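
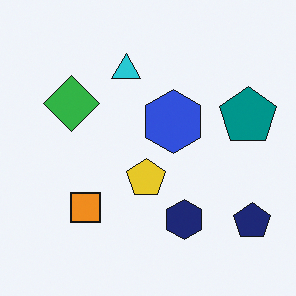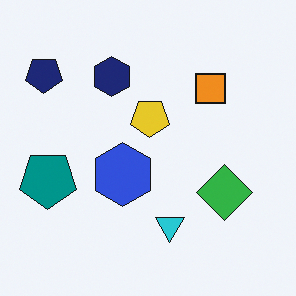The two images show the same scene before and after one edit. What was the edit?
The second image is the first rotated 180°.

The navy pentagon sits in the bottom-right of the first image and the top-left of the second — consistent with a whole-image 180° rotation.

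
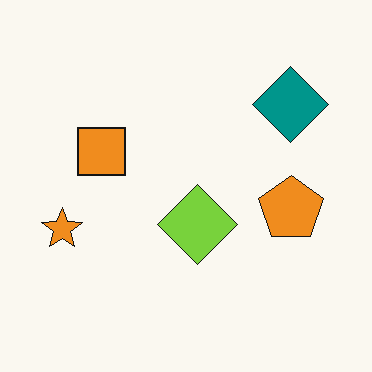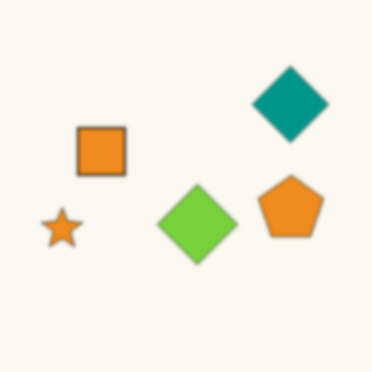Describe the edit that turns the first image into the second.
The image was given a subtle gaussian blur.

Shape edges and outlines are uniformly softened across the whole image.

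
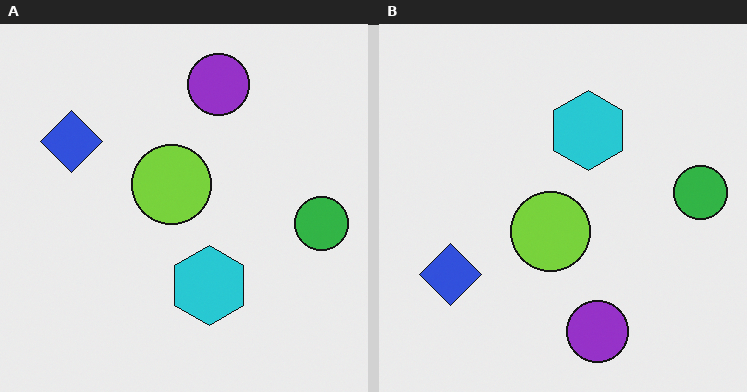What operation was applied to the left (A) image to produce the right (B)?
The right (B) image is the left (A) flipped vertically (top ↔ bottom).

The purple circle is in the top of the left (A) image and the bottom of the right (B) — shapes on opposite sides of the horizontal midline have swapped in a mirror flip.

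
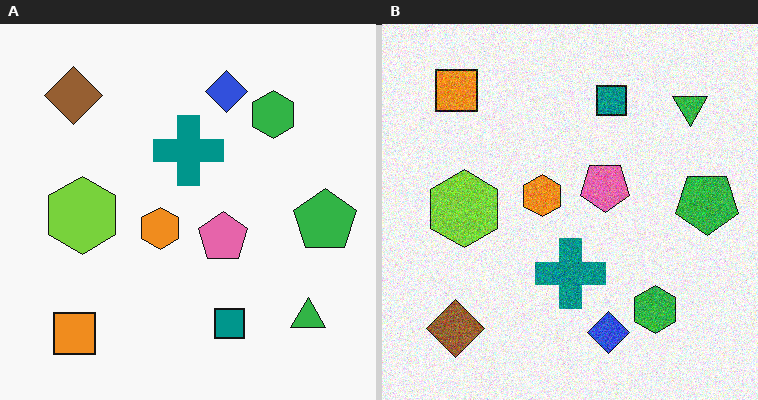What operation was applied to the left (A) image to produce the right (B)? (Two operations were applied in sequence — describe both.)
Flipped vertically (top ↔ bottom), then degraded with visible gaussian noise.

The orange square is in the bottom-left of the left (A) image and the top-left of the right (B) — shapes on opposite sides of the horizontal midline have swapped in a mirror flip. Random speckle covers the whole image, including the flat background.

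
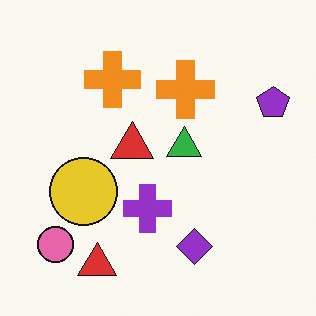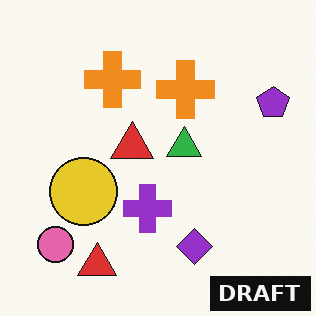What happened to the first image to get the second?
The second image is the first watermarked with the text "DRAFT" in the lower-right corner.

A dark label reading "DRAFT" appears in the lower-right corner.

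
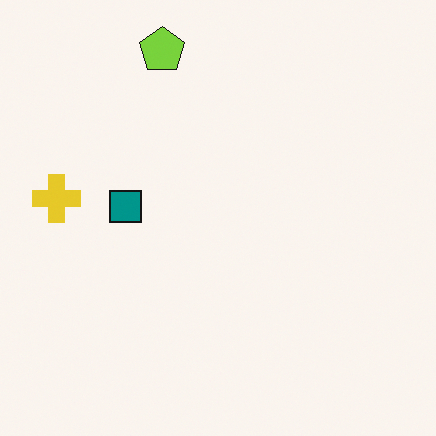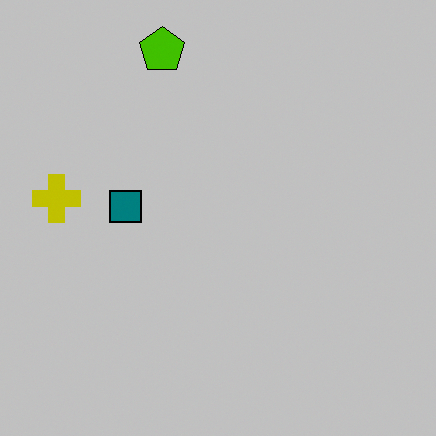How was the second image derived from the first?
Aggressively posterized.

Each flat color has snapped to a coarser quantized level — most visibly, the near-white background has dropped to a flat grey.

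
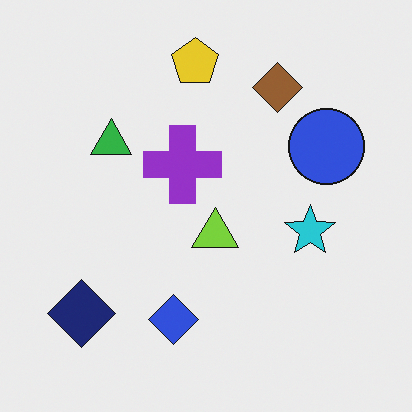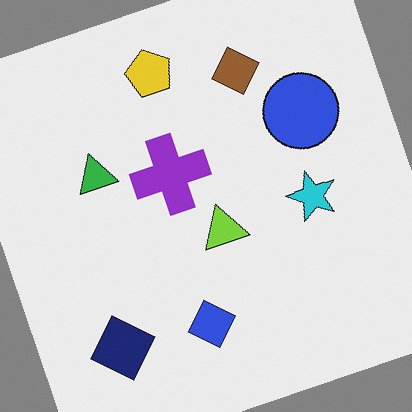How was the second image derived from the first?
It was rotated counter-clockwise by a moderate amount.

Every shape is tilted by the same angle and the image corners show triangular fill wedges — a whole-image rotation by a non-right angle.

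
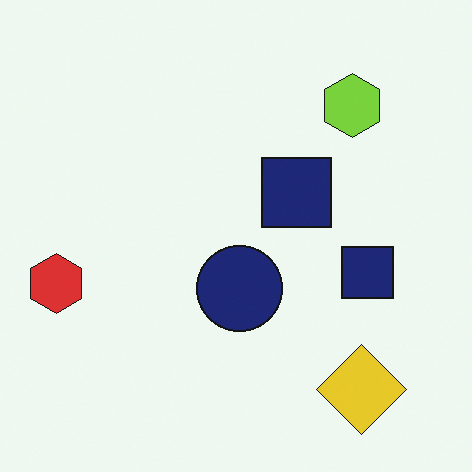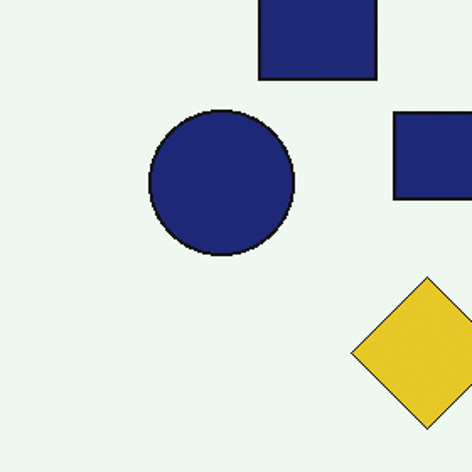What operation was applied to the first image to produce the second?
The transformation is: cropped tightly and scaled back up.

The visible shapes are larger and the field of view is narrower; shapes near the original edges may be partly or wholly outside the frame — a crop-and-rescale.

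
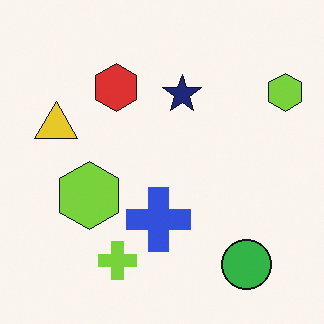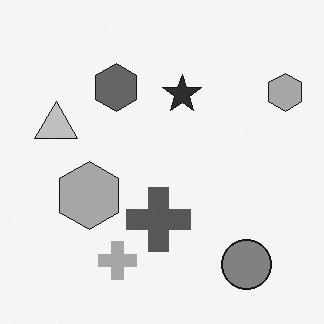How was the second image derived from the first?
The second image is the first converted to grayscale.

All color is removed — every shape is now a shade of grey.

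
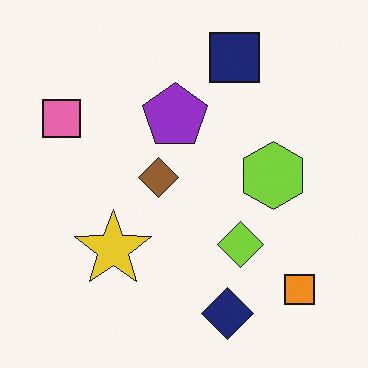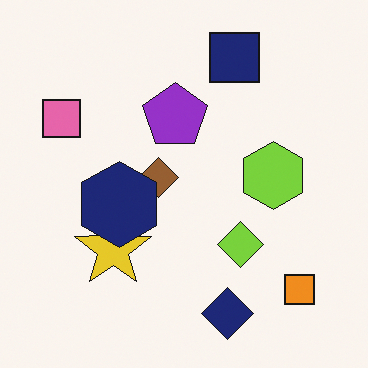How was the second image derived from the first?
The transformation is: overlaid with an additional navy hexagon.

A navy hexagon appears in the second image that is absent from the first.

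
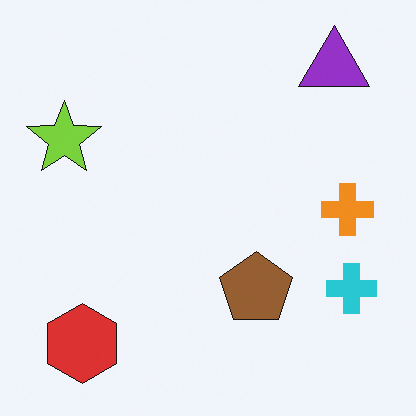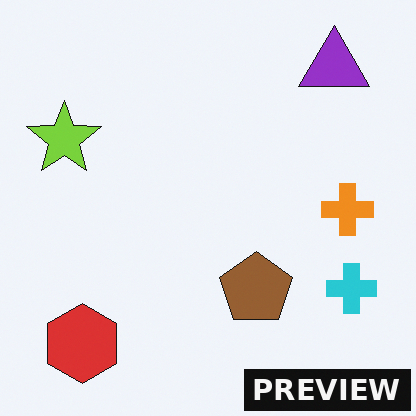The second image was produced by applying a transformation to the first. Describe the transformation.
The transformation is: watermarked with the text "PREVIEW" in the lower-right corner.

A dark label reading "PREVIEW" appears in the lower-right corner.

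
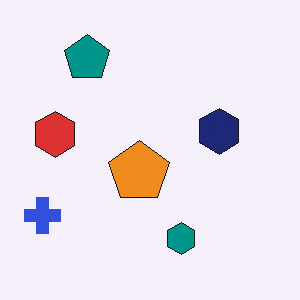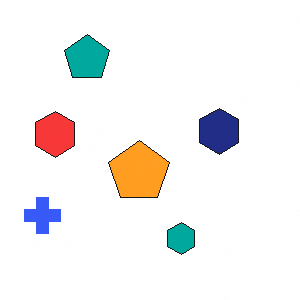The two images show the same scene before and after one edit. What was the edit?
The transformation is: brightened a little.

Every pixel — background and shapes alike — is uniformly brightened.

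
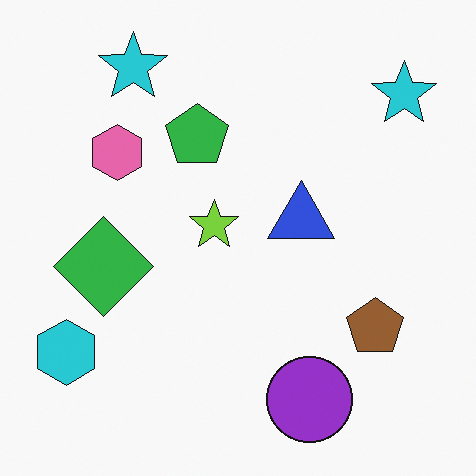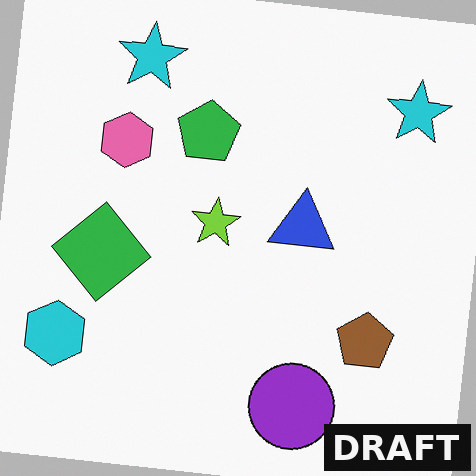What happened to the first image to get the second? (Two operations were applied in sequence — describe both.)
The image was rotated clockwise by a small amount, then watermarked with the text "DRAFT" in the lower-right corner.

Every shape is tilted by the same angle and the image corners show triangular fill wedges — a whole-image rotation by a non-right angle. A dark label reading "DRAFT" appears in the lower-right corner.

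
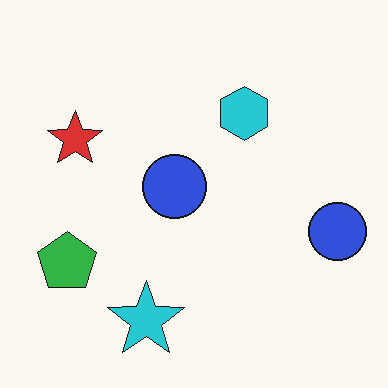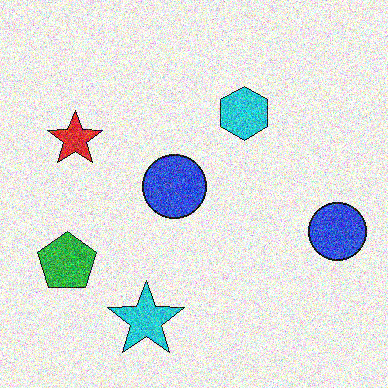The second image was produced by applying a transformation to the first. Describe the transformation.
It was degraded with a thick layer of grain.

Random speckle covers the whole image, including the flat background.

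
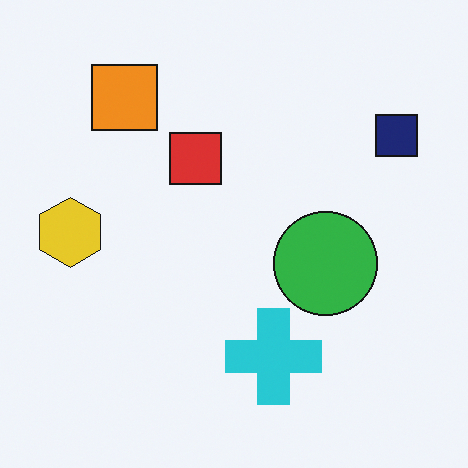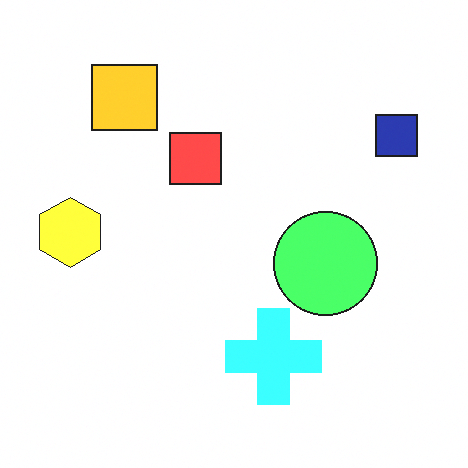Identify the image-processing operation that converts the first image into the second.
Brightened a lot.

Every pixel — background and shapes alike — is uniformly brightened.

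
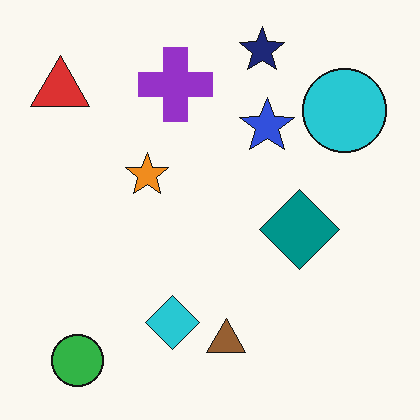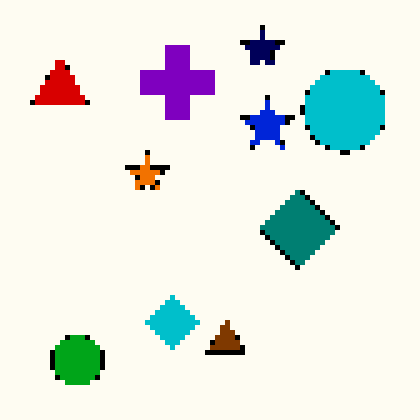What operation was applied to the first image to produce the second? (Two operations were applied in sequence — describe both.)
The image was mildly pixelated, then given slightly increased contrast.

Shapes are reduced to large square blocks; fine edges and outlines are lost — a downscale-then-upscale (mosaic) effect. Tones are pushed away from mid-grey across the whole image — a global contrast change.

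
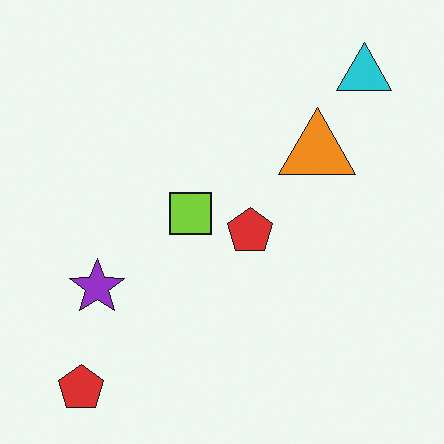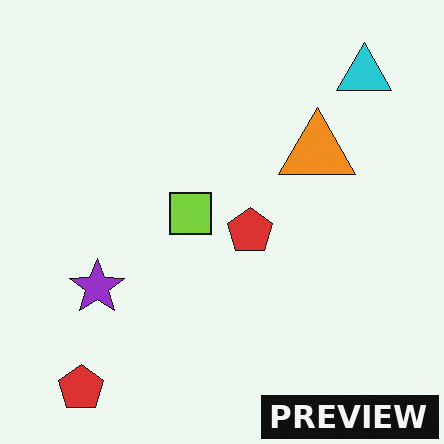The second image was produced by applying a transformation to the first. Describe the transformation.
The image was watermarked with the text "PREVIEW" in the lower-right corner.

A dark label reading "PREVIEW" appears in the lower-right corner.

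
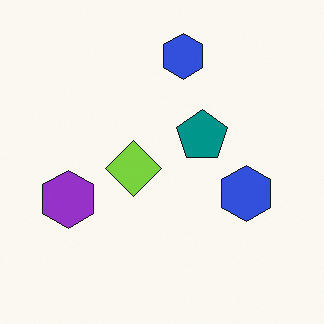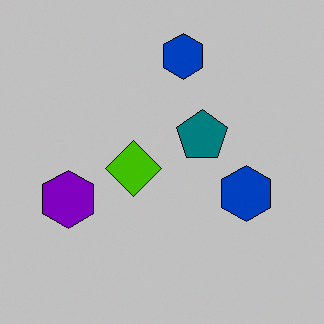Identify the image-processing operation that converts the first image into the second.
The image was heavily posterized to just a handful of flat colors.

Each flat color has snapped to a coarser quantized level — most visibly, the near-white background has dropped to a flat grey.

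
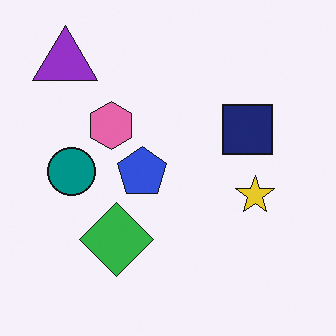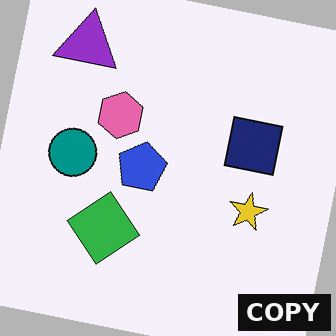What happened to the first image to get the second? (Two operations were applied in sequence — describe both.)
It was rotated clockwise by a small amount, then watermarked with the text "COPY" in the lower-right corner.

Every shape is tilted by the same angle and the image corners show triangular fill wedges — a whole-image rotation by a non-right angle. A dark label reading "COPY" appears in the lower-right corner.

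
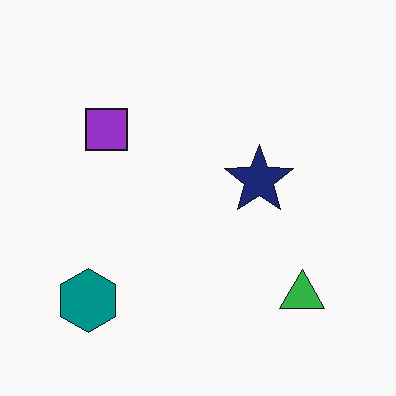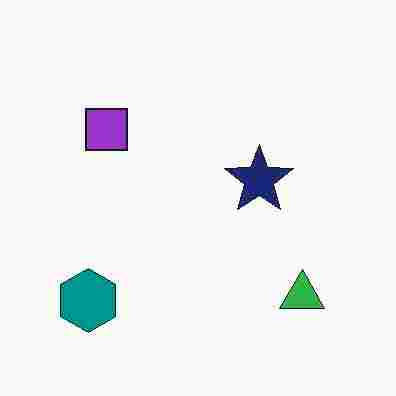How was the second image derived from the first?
The transformation is: heavily JPEG-compressed with obvious blocking artifacts.

Blocky 8×8 compression artifacts appear around shape edges and the flat background shows ringing — characteristic JPEG degradation.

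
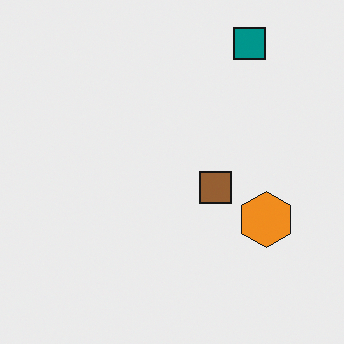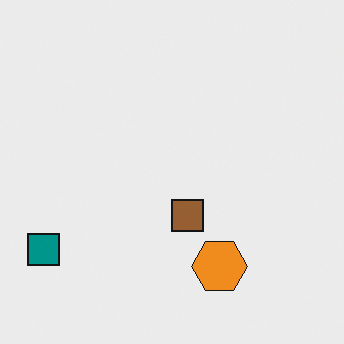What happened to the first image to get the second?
The image was transposed (reflected across the top-left ↔ bottom-right diagonal).

Shapes have swapped their row and column positions — what was in the top-right is now in the bottom-left — a diagonal reflection.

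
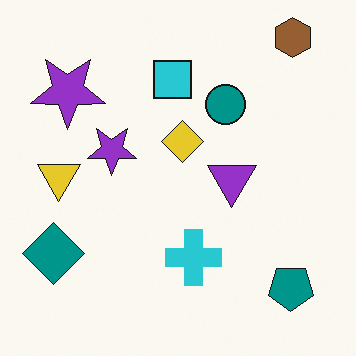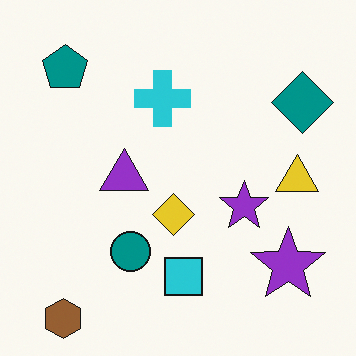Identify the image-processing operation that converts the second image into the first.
It was rotated 180°.

The brown hexagon sits in the bottom-left of the second image and the top-right of the first — consistent with a whole-image 180° rotation.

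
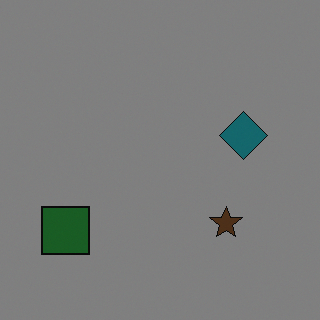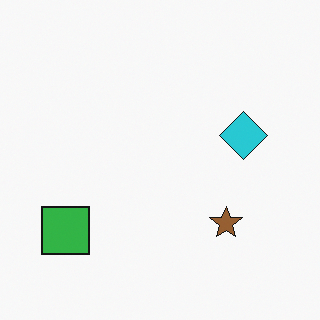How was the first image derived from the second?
Substantially darkened.

Every pixel — background and shapes alike — is uniformly darkened.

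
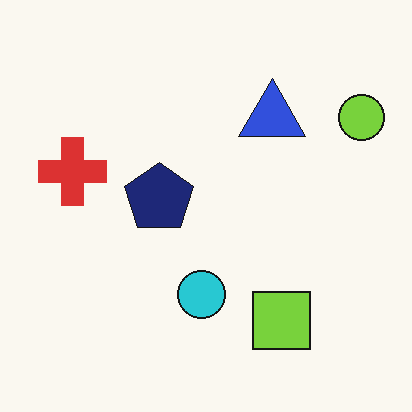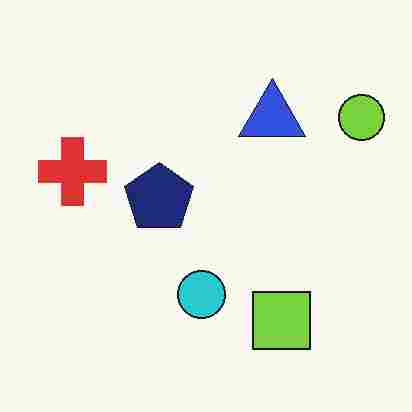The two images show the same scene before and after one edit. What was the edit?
The second image is the first heavily JPEG-compressed with obvious blocking artifacts.

Blocky 8×8 compression artifacts appear around shape edges and the flat background shows ringing — characteristic JPEG degradation.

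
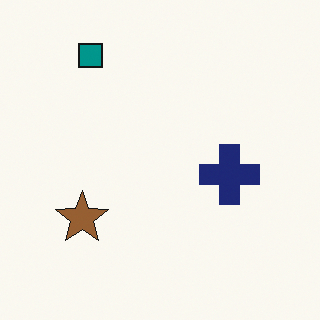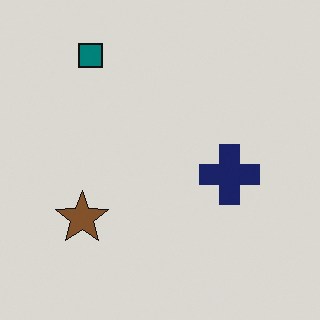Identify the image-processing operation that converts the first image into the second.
It was darkened a little.

Every pixel — background and shapes alike — is uniformly darkened.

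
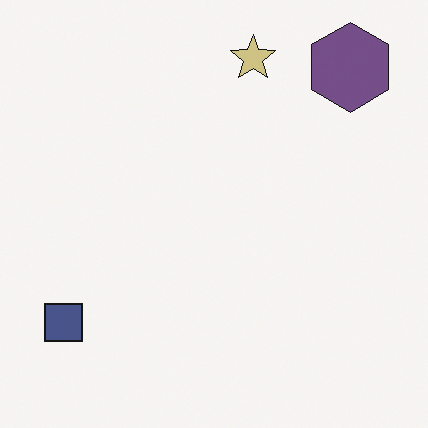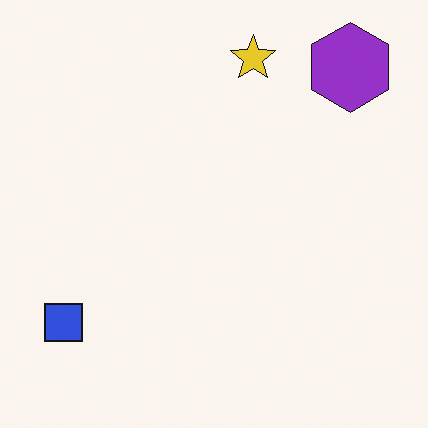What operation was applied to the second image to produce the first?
The first image is the second heavily desaturated.

All colors are more muted and greyish — a global saturation change.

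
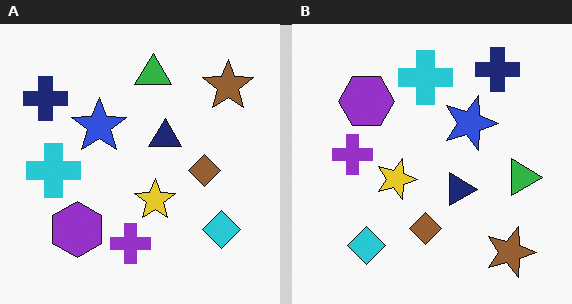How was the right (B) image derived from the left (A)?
Rotated 90° clockwise.

The brown star sits in the top-right of the left (A) image and the bottom-right of the right (B) — consistent with a whole-image 90° clockwise rotation.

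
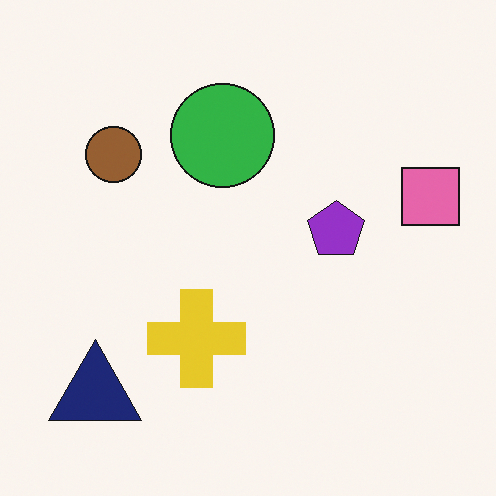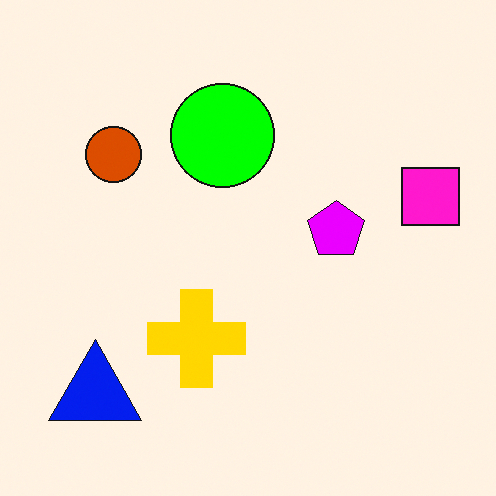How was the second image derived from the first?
It was made much more vivid (saturation change).

All colors are more vivid — a global saturation change.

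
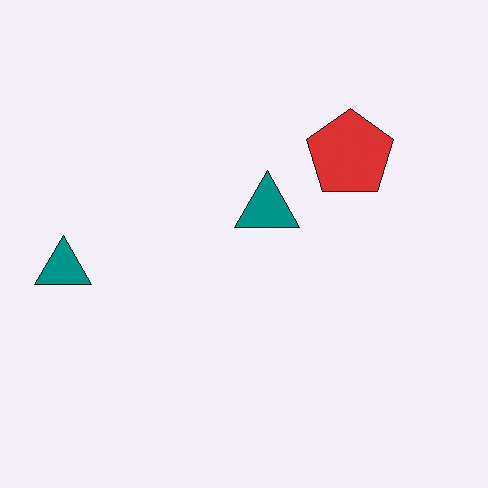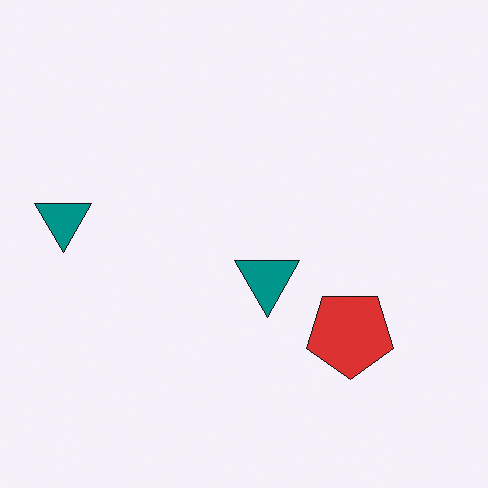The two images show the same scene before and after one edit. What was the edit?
The second image is the first flipped vertically (top ↔ bottom).

The red pentagon is in the top-right of the first image and the bottom-right of the second — shapes on opposite sides of the horizontal midline have swapped in a mirror flip.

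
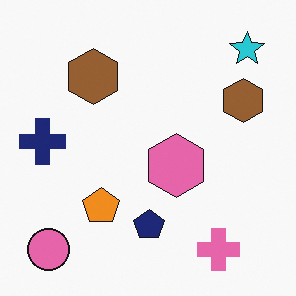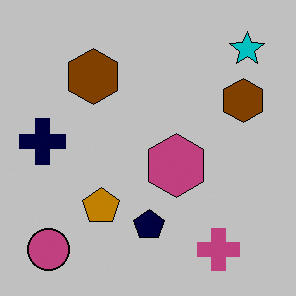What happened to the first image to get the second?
Aggressively posterized.

Each flat color has snapped to a coarser quantized level — most visibly, the near-white background has dropped to a flat grey.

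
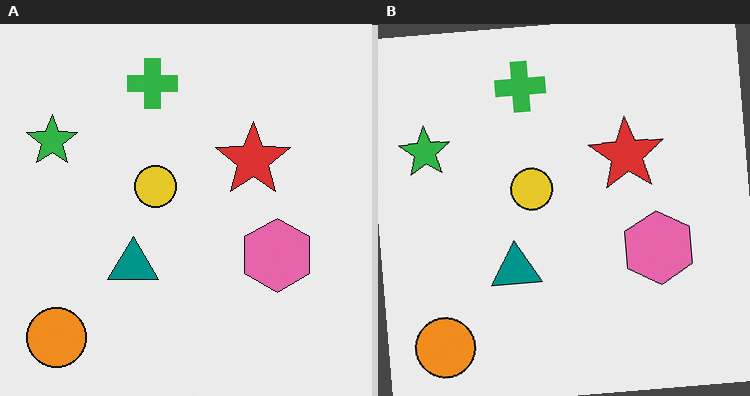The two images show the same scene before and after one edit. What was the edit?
Rotated counter-clockwise by a small amount.

Every shape is tilted by the same angle and the image corners show triangular fill wedges — a whole-image rotation by a non-right angle.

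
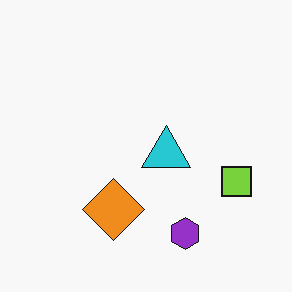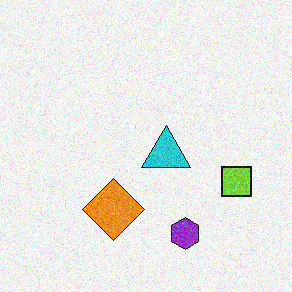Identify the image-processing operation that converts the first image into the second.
It was degraded with moderate additive noise.

Random speckle covers the whole image, including the flat background.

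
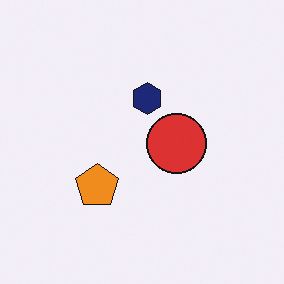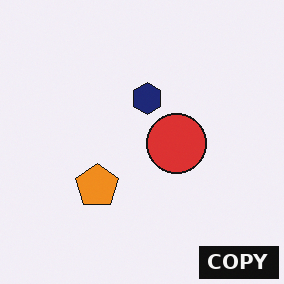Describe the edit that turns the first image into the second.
The second image is the first watermarked with the text "COPY" in the lower-right corner.

A dark label reading "COPY" appears in the lower-right corner.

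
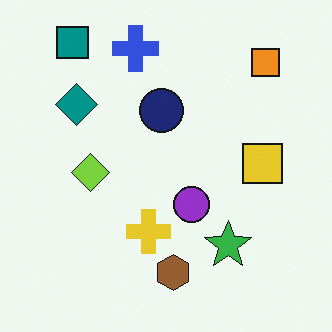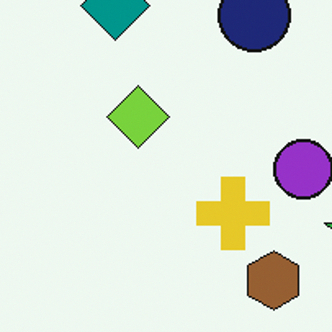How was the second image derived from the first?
Cropped to a noticeably smaller region and rescaled.

The visible shapes are larger and the field of view is narrower; shapes near the original edges may be partly or wholly outside the frame — a crop-and-rescale.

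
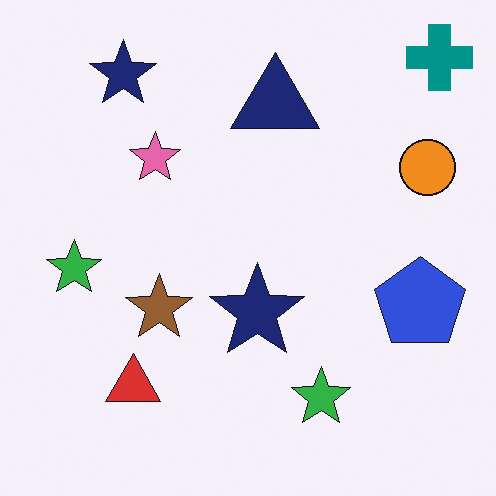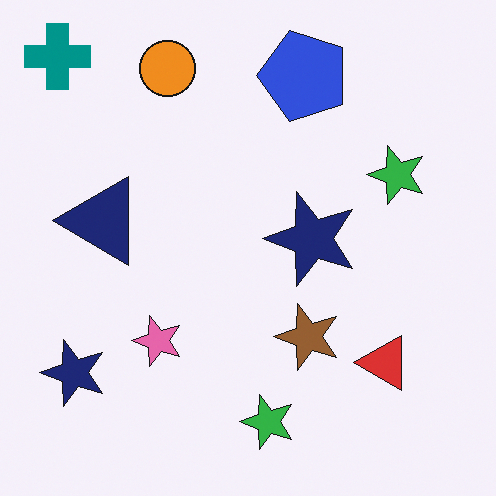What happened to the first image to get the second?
Rotated 90° counter-clockwise.

The teal cross sits in the top-right of the first image and the top-left of the second — consistent with a whole-image 90° counter-clockwise rotation.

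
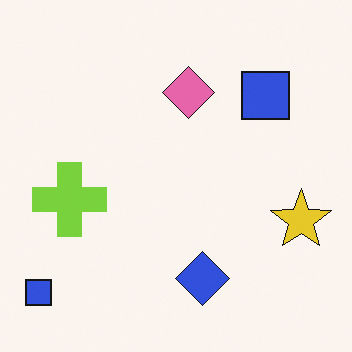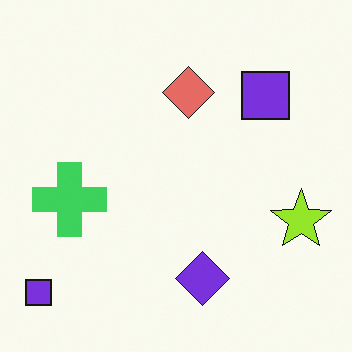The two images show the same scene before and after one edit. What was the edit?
Hue-shifted by a small amount.

Every shape's color has rotated by the same amount around the hue wheel — a uniform hue shift.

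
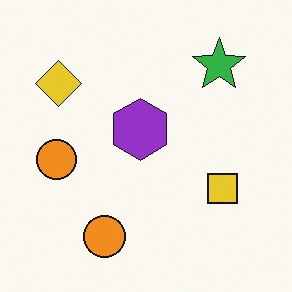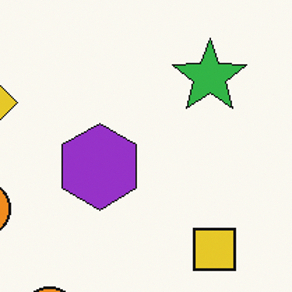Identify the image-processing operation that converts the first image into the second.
This is the original image cropped to a modestly smaller region and rescaled.

The visible shapes are larger and the field of view is narrower; shapes near the original edges may be partly or wholly outside the frame — a crop-and-rescale.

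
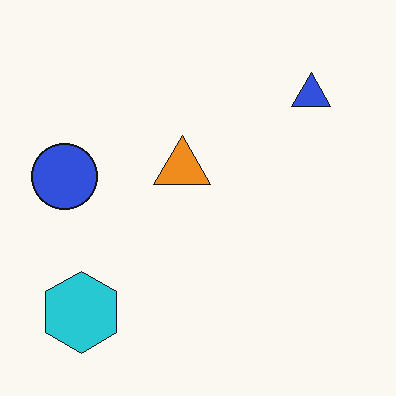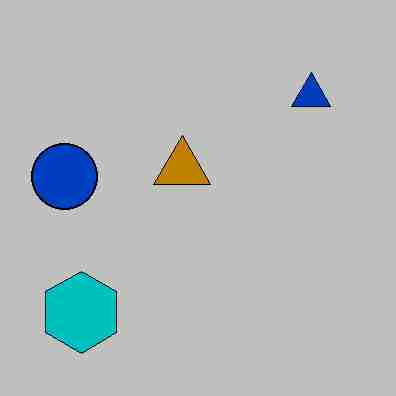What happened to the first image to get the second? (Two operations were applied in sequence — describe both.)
The image was aggressively posterized, then degraded with heavy JPEG compression.

Each flat color has snapped to a coarser quantized level — most visibly, the near-white background has dropped to a flat grey. Blocky 8×8 compression artifacts appear around shape edges and the flat background shows ringing — characteristic JPEG degradation.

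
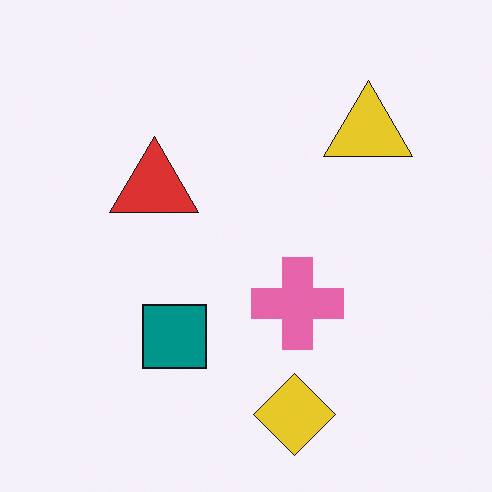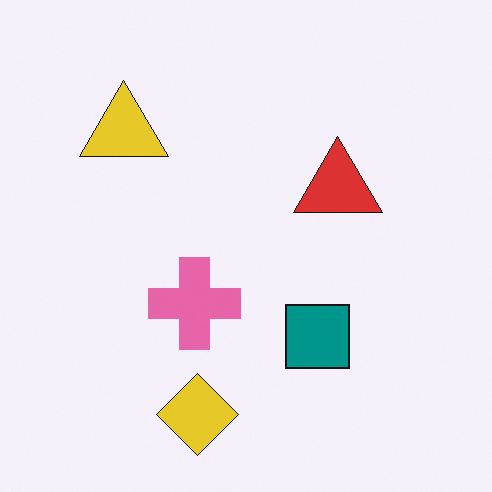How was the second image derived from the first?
This is the original image flipped horizontally (left ↔ right).

The yellow triangle is in the top-right of the first image and the top-left of the second — shapes on opposite sides of the vertical midline have swapped in a mirror flip.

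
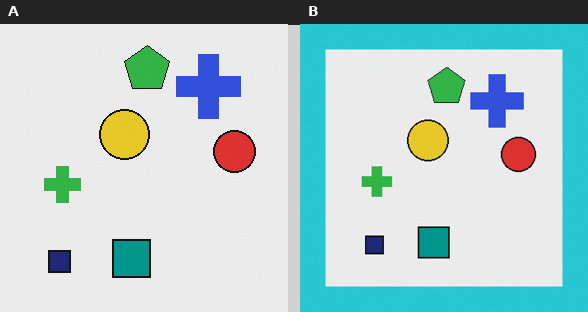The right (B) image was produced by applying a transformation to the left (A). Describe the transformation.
This is the original image framed with a cyan border.

A solid cyan frame runs around the edge of the right (B) image, with the content slightly shrunk inside it.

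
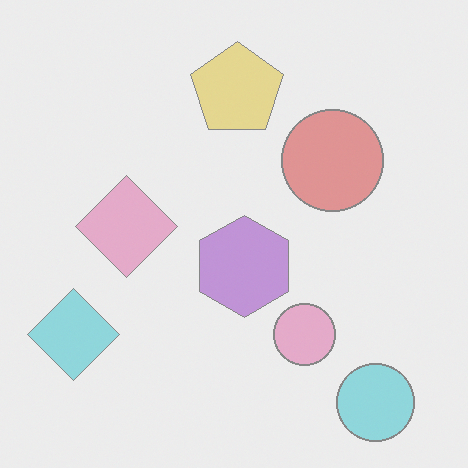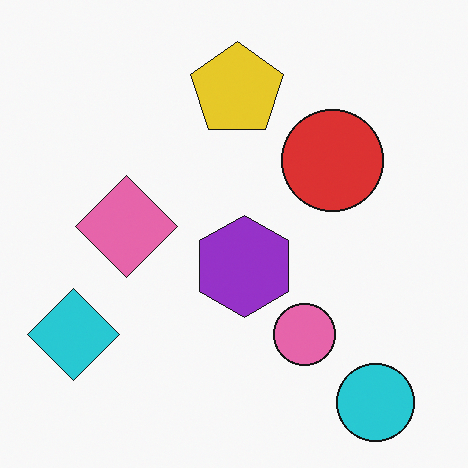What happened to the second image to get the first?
The first image is the second washed out (contrast reduced).

Tones are pushed toward mid-grey across the whole image — a global contrast change.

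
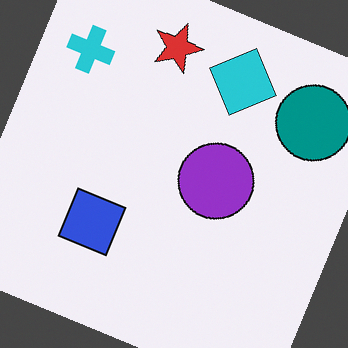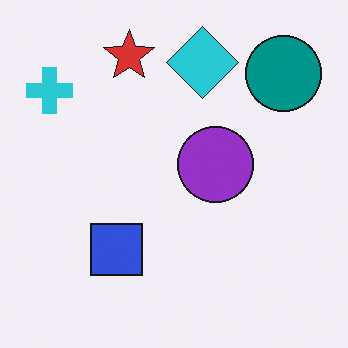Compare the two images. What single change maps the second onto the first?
The image was rotated clockwise by a clearly visible amount.

Every shape is tilted by the same angle and the image corners show triangular fill wedges — a whole-image rotation by a non-right angle.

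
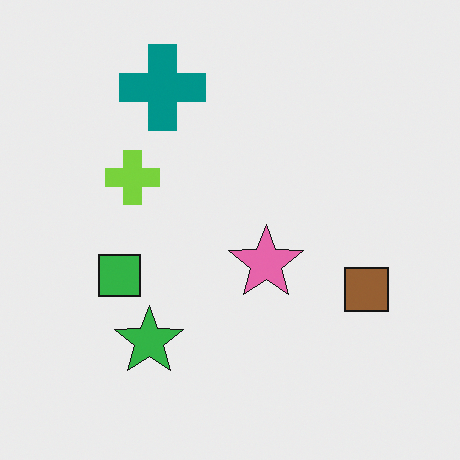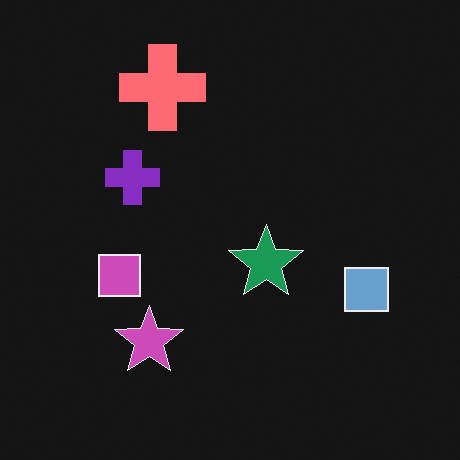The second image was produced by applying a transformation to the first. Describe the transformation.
The image was color-inverted (negative).

The light background has become dark and every shape's color is its complement — a photographic negative.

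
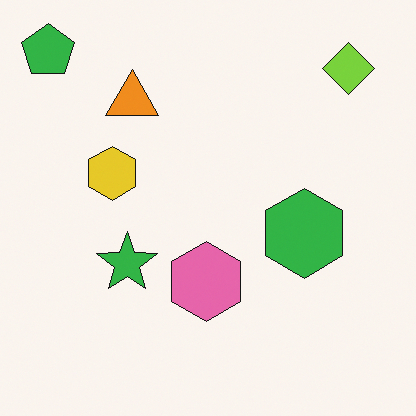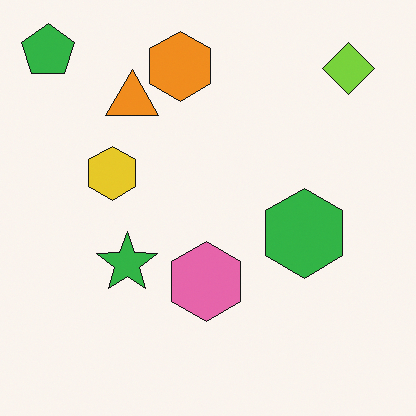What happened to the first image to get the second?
The transformation is: overlaid with an additional orange hexagon.

An orange hexagon appears in the second image that is absent from the first.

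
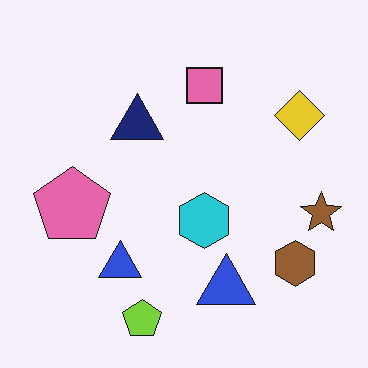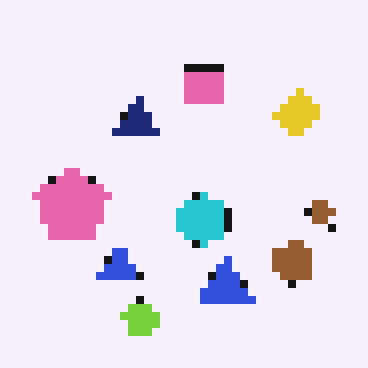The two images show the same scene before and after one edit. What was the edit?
The second image is the first pixelated into visible square blocks.

Shapes are reduced to large square blocks; fine edges and outlines are lost — a downscale-then-upscale (mosaic) effect.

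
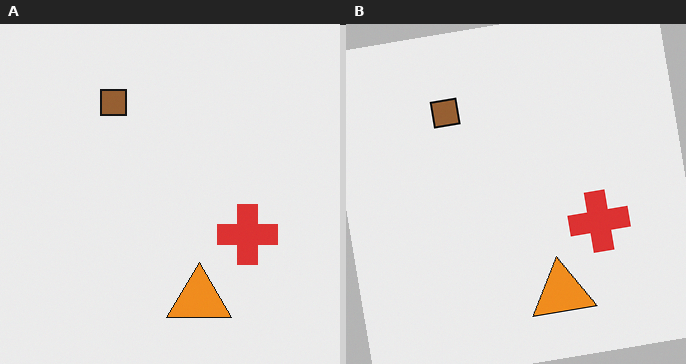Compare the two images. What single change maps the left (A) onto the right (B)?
The transformation is: rotated counter-clockwise by a few degrees.

Every shape is tilted by the same angle and the image corners show triangular fill wedges — a whole-image rotation by a non-right angle.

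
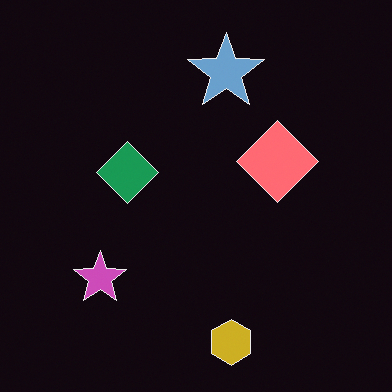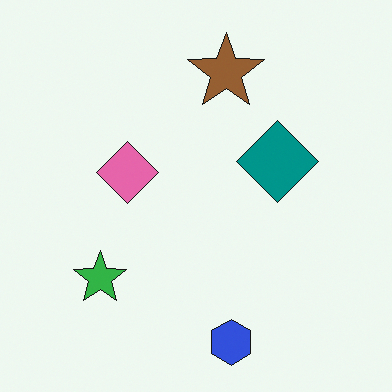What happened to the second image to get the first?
The first image is the second color-inverted (negative).

The light background has become dark and every shape's color is its complement — a photographic negative.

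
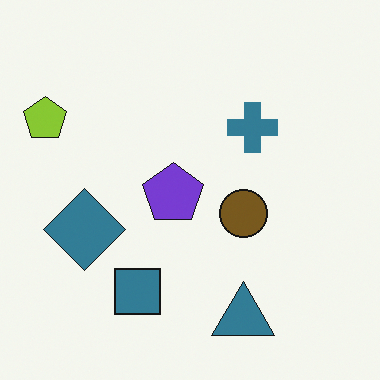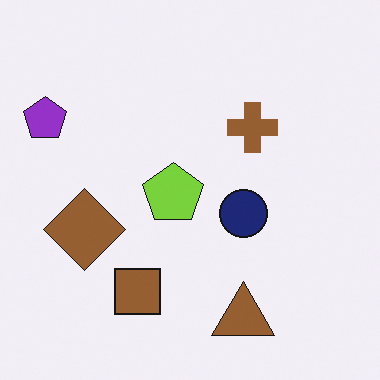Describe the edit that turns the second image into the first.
The first image is the second hue-shifted through roughly half the color wheel.

Every shape's color has rotated by the same amount around the hue wheel — a uniform hue shift.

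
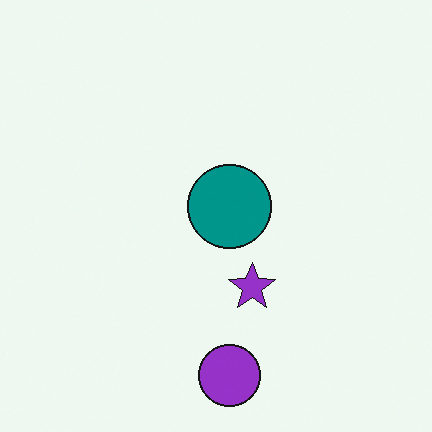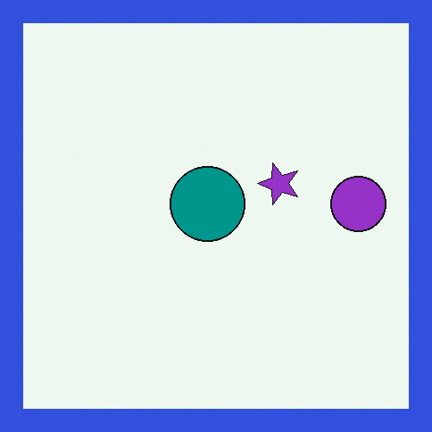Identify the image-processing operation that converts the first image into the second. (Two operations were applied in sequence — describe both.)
It was rotated 90° counter-clockwise, then framed with a blue border.

The purple circle sits in the bottom of the first image and the right of the second — consistent with a whole-image 90° counter-clockwise rotation. A solid blue frame runs around the edge of the second image, with the content slightly shrunk inside it.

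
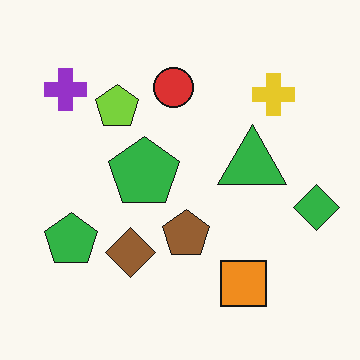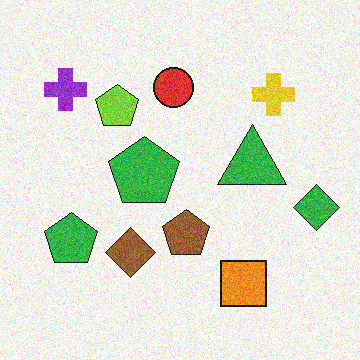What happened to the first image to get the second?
The image was degraded with visible gaussian noise.

Random speckle covers the whole image, including the flat background.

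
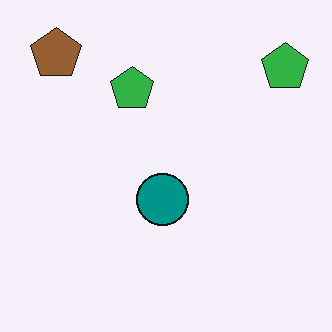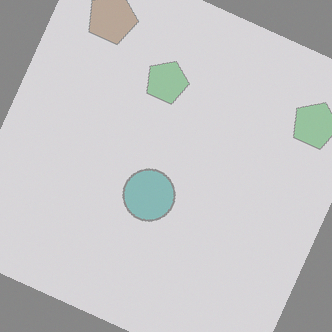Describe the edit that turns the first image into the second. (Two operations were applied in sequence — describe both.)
Rotated clockwise by a clearly visible amount, then given much lower contrast.

Every shape is tilted by the same angle and the image corners show triangular fill wedges — a whole-image rotation by a non-right angle. Tones are pushed toward mid-grey across the whole image — a global contrast change.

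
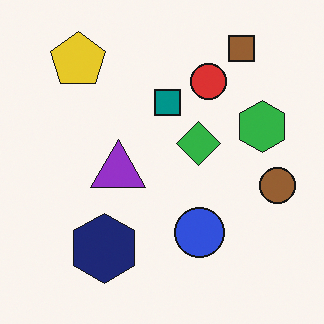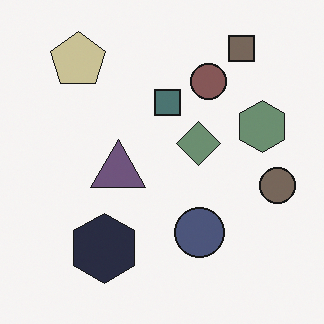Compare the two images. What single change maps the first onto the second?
The second image is the first heavily desaturated.

All colors are more muted and greyish — a global saturation change.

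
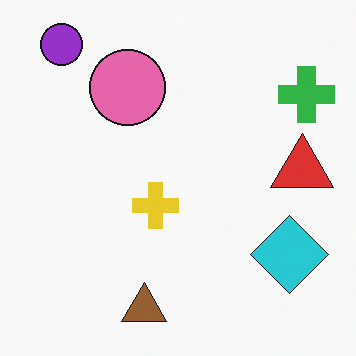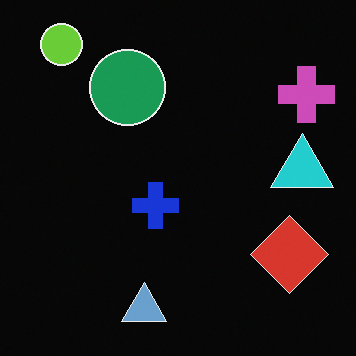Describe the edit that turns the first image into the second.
It was color-inverted (negative).

The light background has become dark and every shape's color is its complement — a photographic negative.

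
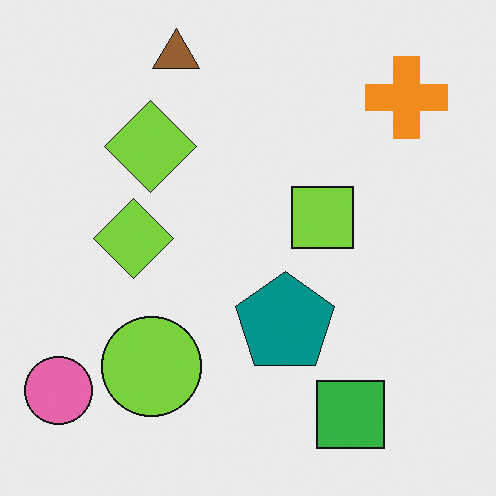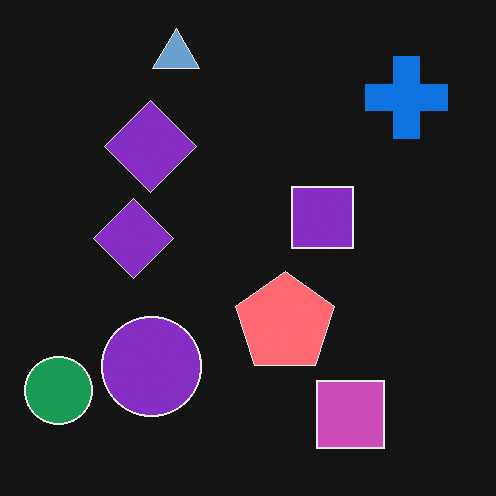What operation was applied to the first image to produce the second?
It was color-inverted (negative).

The light background has become dark and every shape's color is its complement — a photographic negative.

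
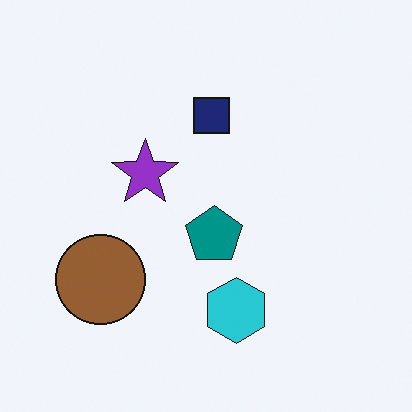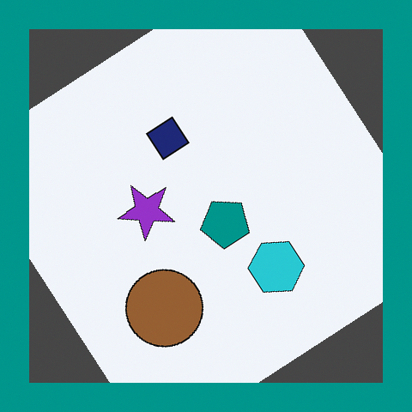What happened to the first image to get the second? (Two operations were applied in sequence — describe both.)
The second image is the first rotated counter-clockwise by a large amount — several tens of degrees, then framed with a teal border.

Every shape is tilted by the same angle and the image corners show triangular fill wedges — a whole-image rotation by a non-right angle. A solid teal frame runs around the edge of the second image, with the content slightly shrunk inside it.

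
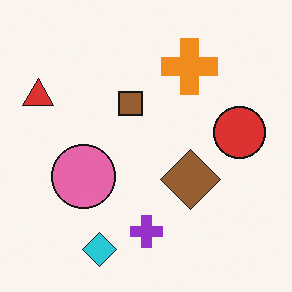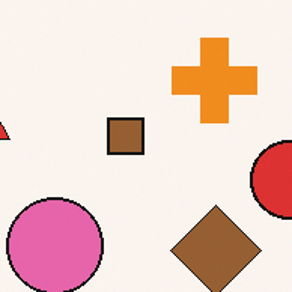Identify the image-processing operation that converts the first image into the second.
Cropped to a modestly smaller region and rescaled.

The visible shapes are larger and the field of view is narrower; shapes near the original edges may be partly or wholly outside the frame — a crop-and-rescale.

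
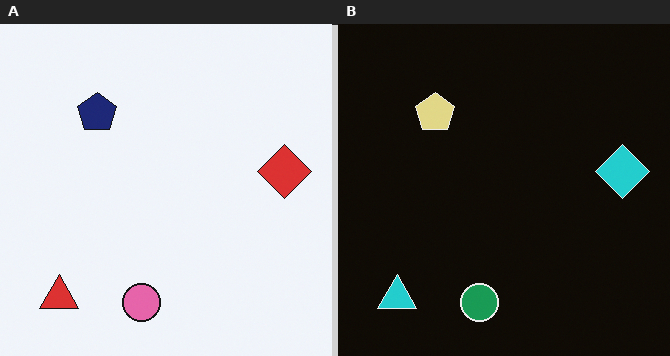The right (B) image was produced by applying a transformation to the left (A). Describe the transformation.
It was color-inverted (negative).

The light background has become dark and every shape's color is its complement — a photographic negative.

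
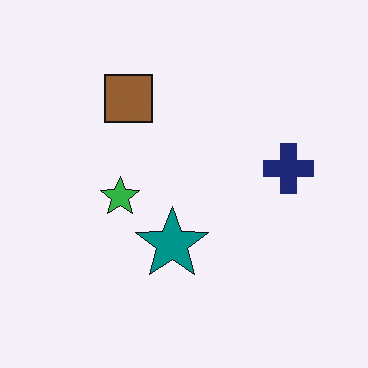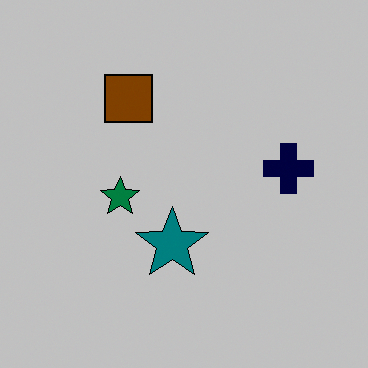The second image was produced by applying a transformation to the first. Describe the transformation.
It was aggressively posterized.

Each flat color has snapped to a coarser quantized level — most visibly, the near-white background has dropped to a flat grey.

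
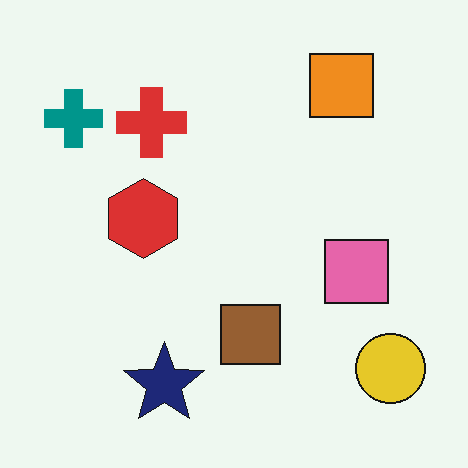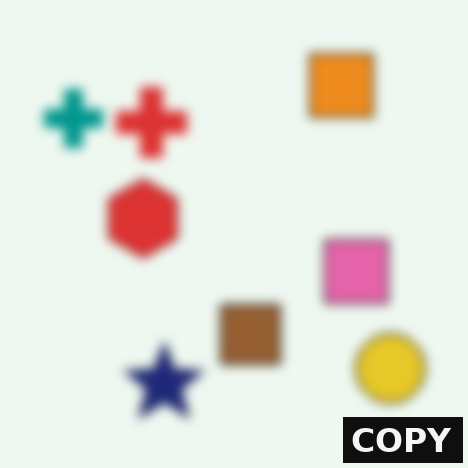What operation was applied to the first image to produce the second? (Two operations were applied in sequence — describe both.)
Strongly gaussian-blurred, then watermarked with the text "COPY" in the lower-right corner.

Shape edges and outlines are uniformly softened across the whole image. A dark label reading "COPY" appears in the lower-right corner.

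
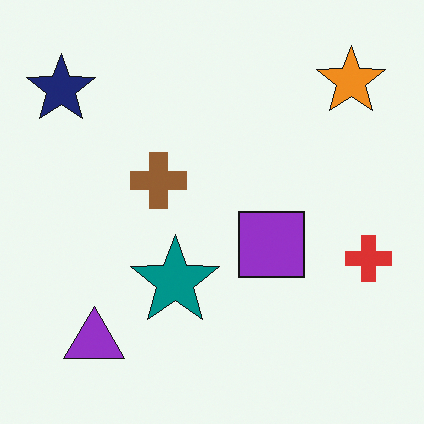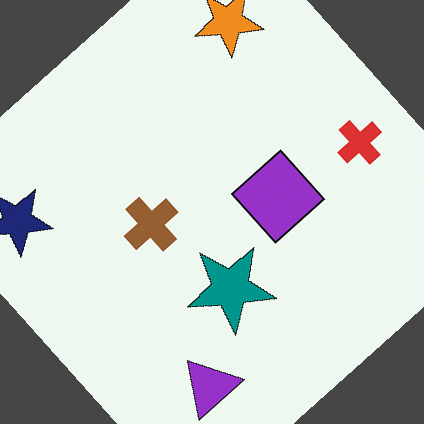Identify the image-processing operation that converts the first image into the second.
This is the original image rotated counter-clockwise by a large amount — several tens of degrees.

Every shape is tilted by the same angle and the image corners show triangular fill wedges — a whole-image rotation by a non-right angle.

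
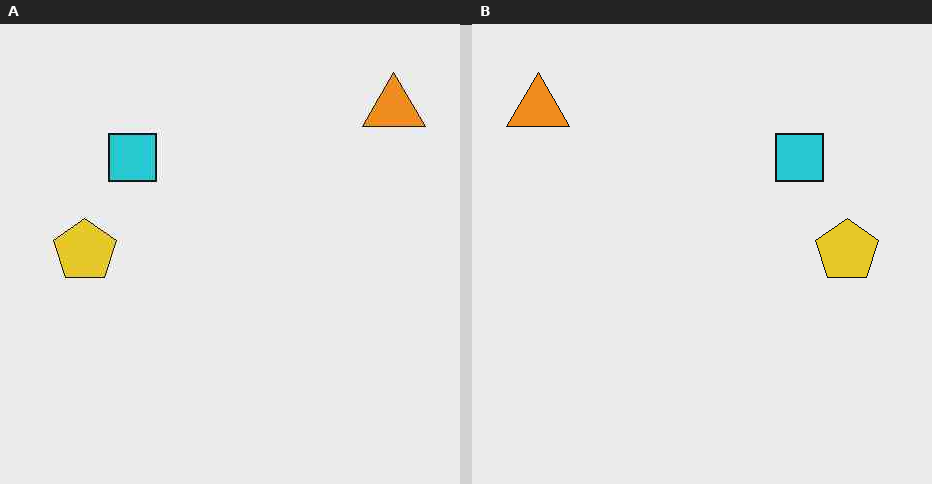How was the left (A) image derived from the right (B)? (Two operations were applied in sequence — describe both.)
It was given moderate JPEG compression, then flipped horizontally (left ↔ right).

Blocky 8×8 compression artifacts appear around shape edges and the flat background shows ringing — characteristic JPEG degradation. The orange triangle is in the top-left of the right (B) image and the top-right of the left (A) — shapes on opposite sides of the vertical midline have swapped in a mirror flip.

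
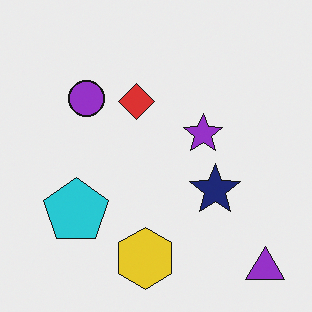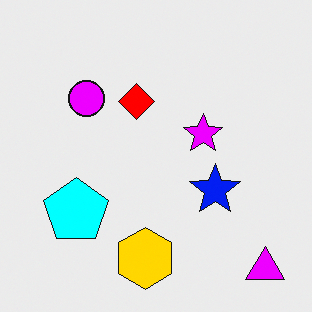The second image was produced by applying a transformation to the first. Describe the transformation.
The transformation is: heavily oversaturated.

All colors are more vivid — a global saturation change.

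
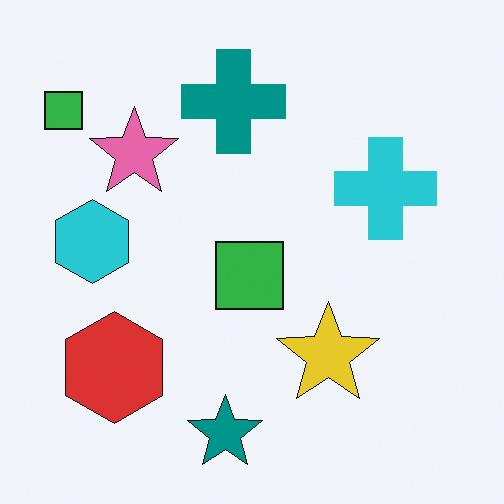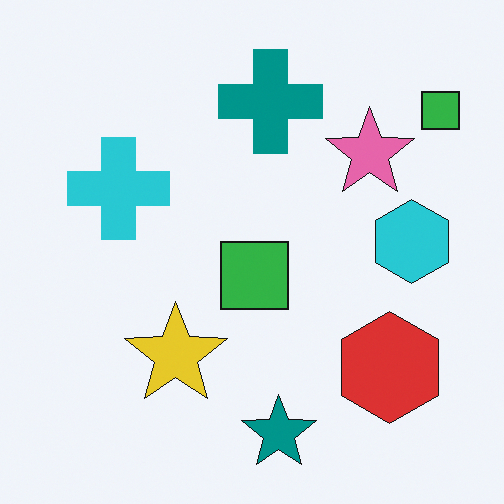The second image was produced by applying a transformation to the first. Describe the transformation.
It was flipped horizontally (left ↔ right).

The cyan hexagon is in the left of the first image and the right of the second — shapes on opposite sides of the vertical midline have swapped in a mirror flip.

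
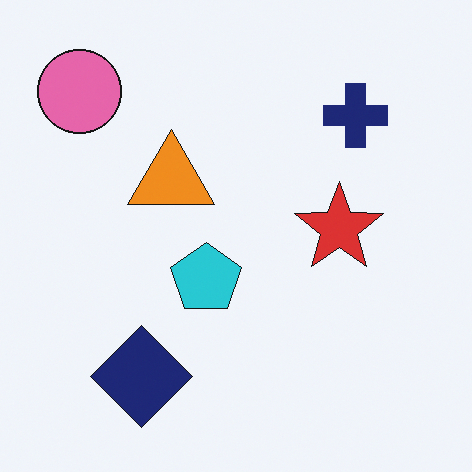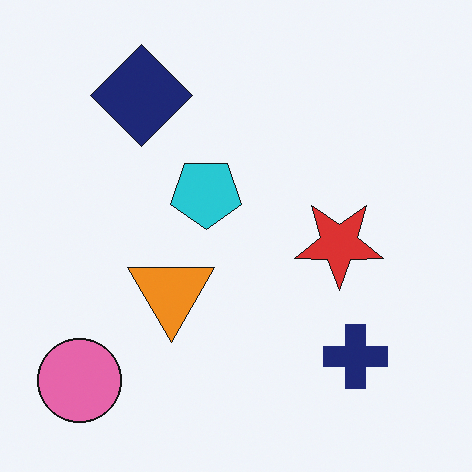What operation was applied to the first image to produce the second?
This is the original image flipped vertically (top ↔ bottom).

The pink circle is in the top-left of the first image and the bottom-left of the second — shapes on opposite sides of the horizontal midline have swapped in a mirror flip.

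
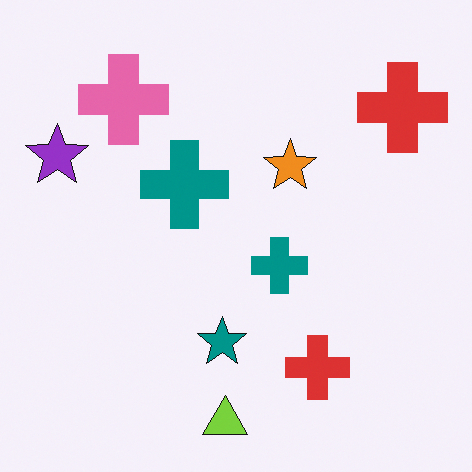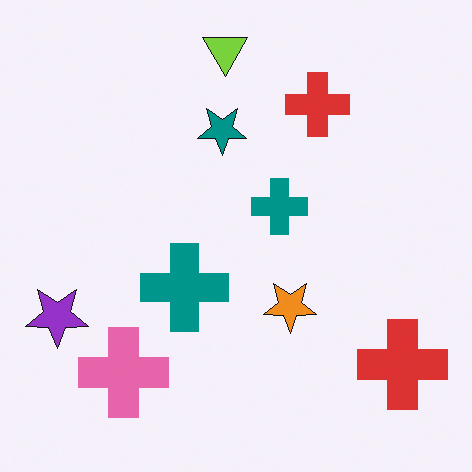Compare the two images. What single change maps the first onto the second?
The transformation is: flipped vertically (top ↔ bottom).

The lime triangle is in the bottom of the first image and the top of the second — shapes on opposite sides of the horizontal midline have swapped in a mirror flip.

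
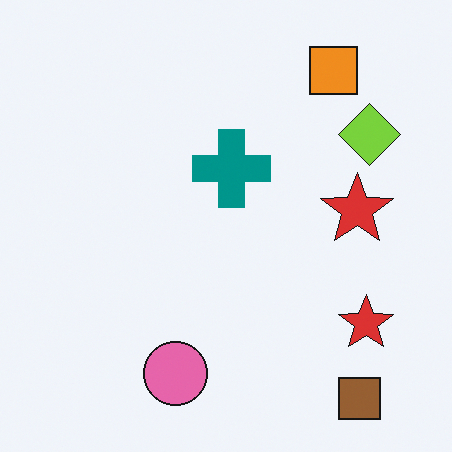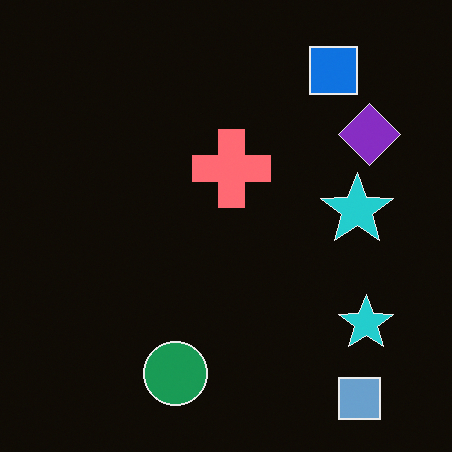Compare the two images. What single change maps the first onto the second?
This is the original image color-inverted (negative).

The light background has become dark and every shape's color is its complement — a photographic negative.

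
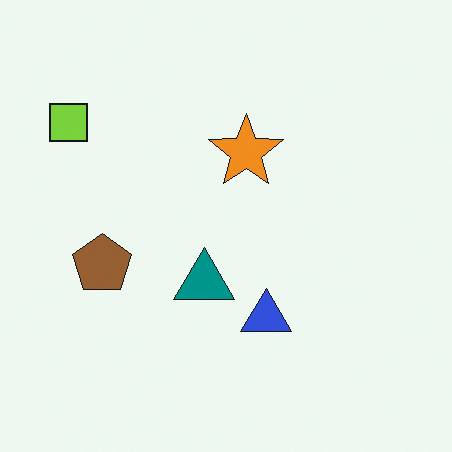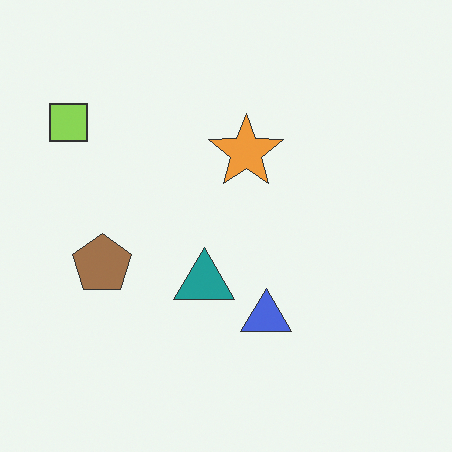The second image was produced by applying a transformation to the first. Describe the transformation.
The image was given slightly reduced contrast.

Tones are pushed toward mid-grey across the whole image — a global contrast change.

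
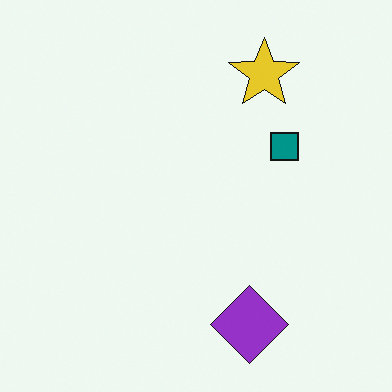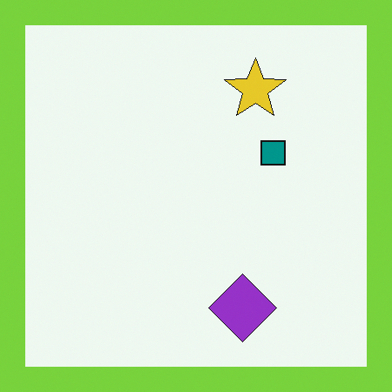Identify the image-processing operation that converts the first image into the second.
The second image is the first framed with a lime border.

A solid lime frame runs around the edge of the second image, with the content slightly shrunk inside it.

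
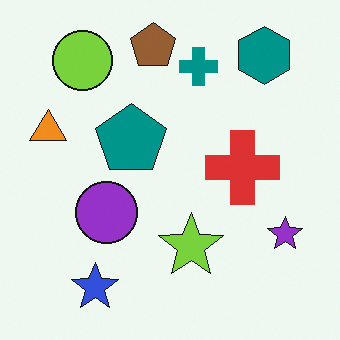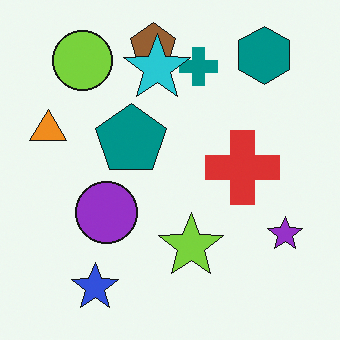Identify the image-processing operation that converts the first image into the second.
Overlaid with an additional cyan star.

A cyan star appears in the second image that is absent from the first.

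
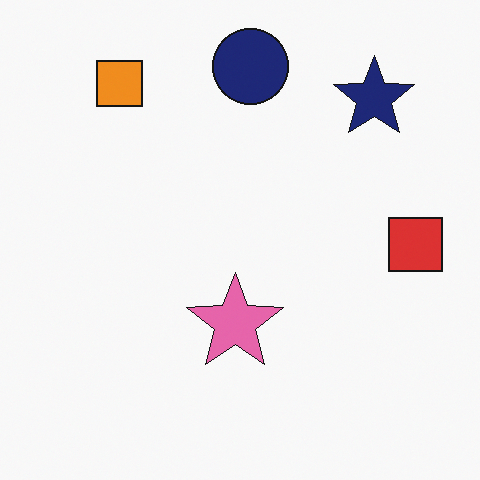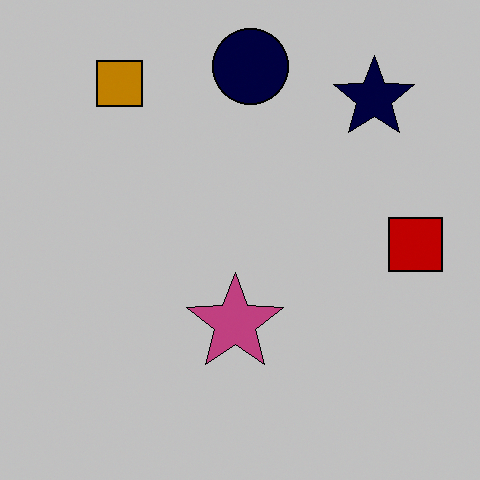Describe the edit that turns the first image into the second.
It was aggressively posterized.

Each flat color has snapped to a coarser quantized level — most visibly, the near-white background has dropped to a flat grey.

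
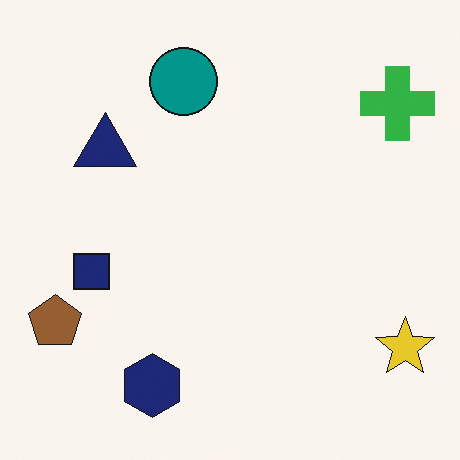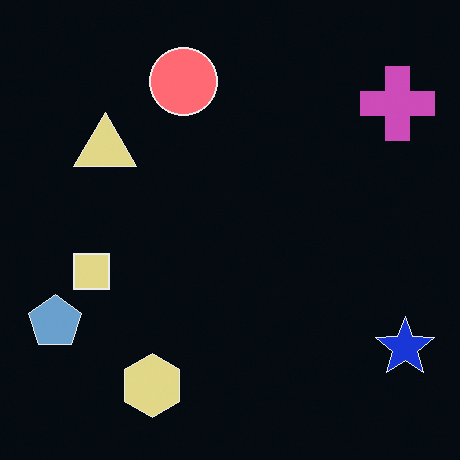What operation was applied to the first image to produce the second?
Color-inverted (negative).

The light background has become dark and every shape's color is its complement — a photographic negative.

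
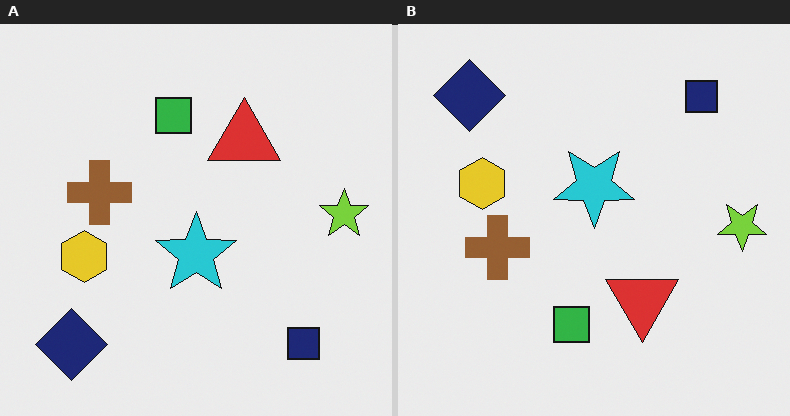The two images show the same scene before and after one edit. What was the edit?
It was flipped vertically (top ↔ bottom).

The navy diamond is in the bottom-left of the left (A) image and the top-left of the right (B) — shapes on opposite sides of the horizontal midline have swapped in a mirror flip.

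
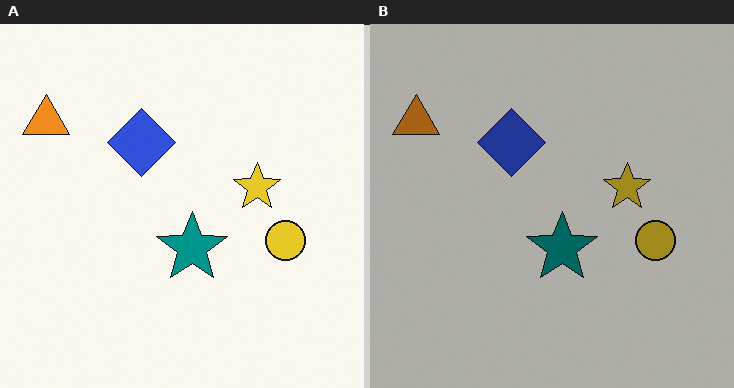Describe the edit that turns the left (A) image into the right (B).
Noticeably darkened.

Every pixel — background and shapes alike — is uniformly darkened.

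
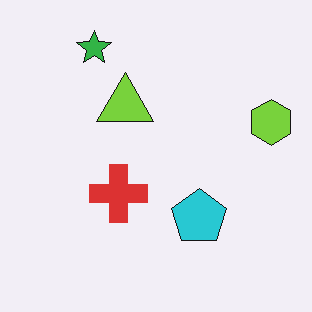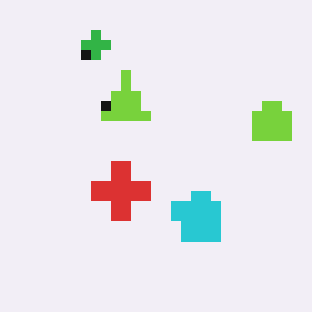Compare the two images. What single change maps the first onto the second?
The image was coarsely pixelated.

Shapes are reduced to large square blocks; fine edges and outlines are lost — a downscale-then-upscale (mosaic) effect.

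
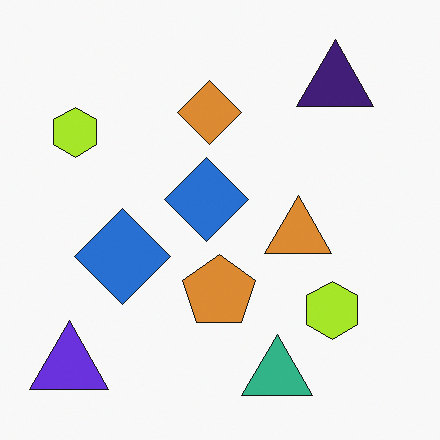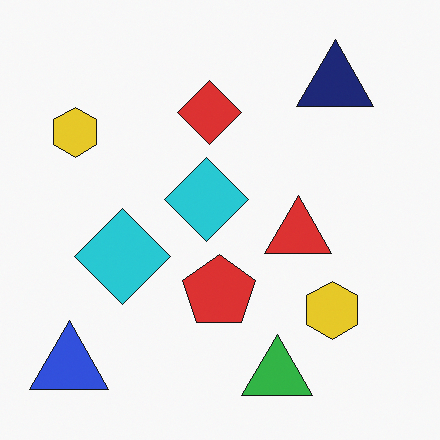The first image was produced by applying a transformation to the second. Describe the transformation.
The image was hue-shifted slightly.

Every shape's color has rotated by the same amount around the hue wheel — a uniform hue shift.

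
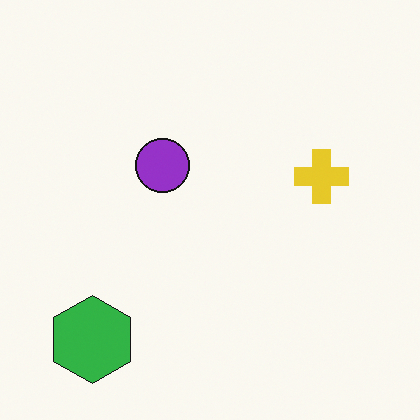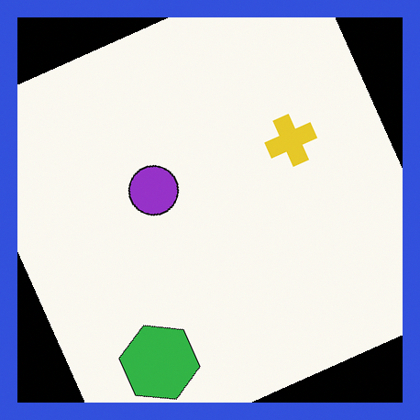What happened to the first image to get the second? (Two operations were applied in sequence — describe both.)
It was rotated counter-clockwise by a clearly visible amount, then framed with a blue border.

Every shape is tilted by the same angle and the image corners show triangular fill wedges — a whole-image rotation by a non-right angle. A solid blue frame runs around the edge of the second image, with the content slightly shrunk inside it.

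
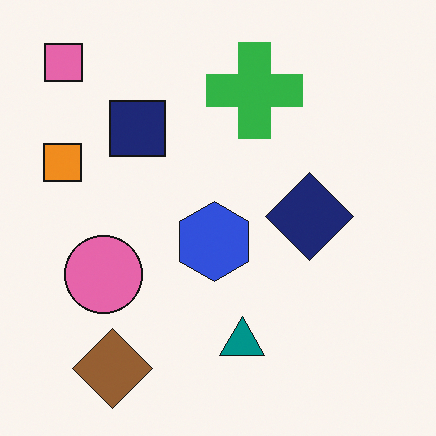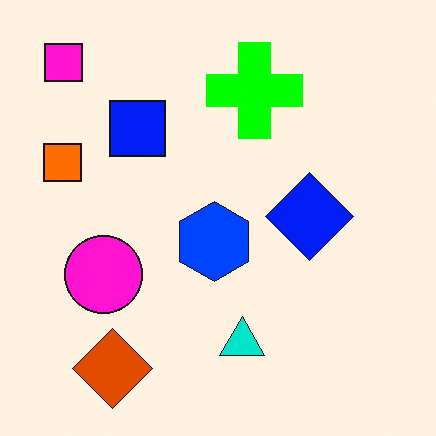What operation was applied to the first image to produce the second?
Made much more vivid (saturation change).

All colors are more vivid — a global saturation change.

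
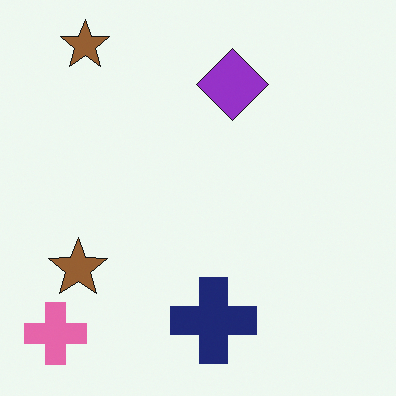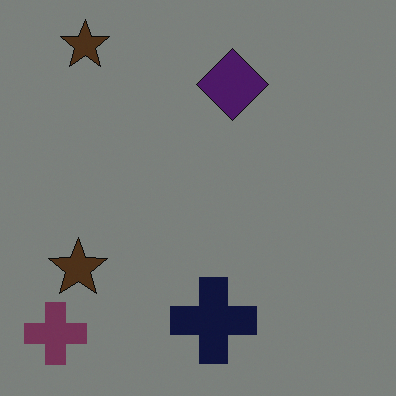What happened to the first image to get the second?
The image was substantially darkened.

Every pixel — background and shapes alike — is uniformly darkened.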